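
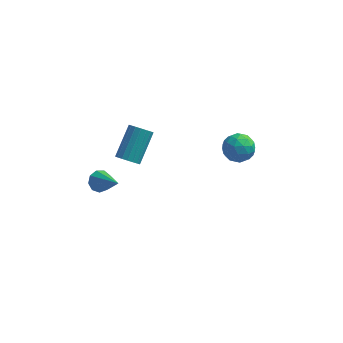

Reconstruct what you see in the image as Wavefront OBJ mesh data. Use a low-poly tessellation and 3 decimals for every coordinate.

v 3.152 3.196 -0.82
v 3.93 3.482 -0.962
v 3.61 2.478 0.242
v 4.388 2.764 0.1
v 3.791 3.288 0.378
v 3.508 3.731 -0.278
v 4.032 2.229 -0.442
v 3.749 2.672 -1.098
v 4.474 2.885 -0.728
v 4.325 3.539 -0.221
v 3.215 2.421 -0.499
v 3.066 3.075 0.008
v 3.501 3.402 -0.984
v 4.039 2.558 0.264
v 3.688 2.865 0.428
v 4.145 3.034 0.344
v 3.253 3.549 -0.582
v 3.71 3.717 -0.665
v 3.628 3.602 0.122
v 3.83 2.243 -0.055
v 4.287 2.411 -0.138
v 3.395 2.926 -1.064
v 3.852 3.095 -1.148
v 3.912 2.358 -0.842
v 4.278 3.219 -0.93
v 4.547 2.797 -0.306
v 4.338 2.482 -0.624
v 4.171 2.743 -1.01
v 4.19 3.604 -0.632
v 4.459 3.182 -0.008
v 4.109 3.489 0.156
v 3.942 3.75 -0.23
v 4.51 3.253 -0.495
v 3.081 2.778 -0.712
v 3.35 2.356 -0.088
v 3.598 2.21 -0.49
v 3.431 2.471 -0.876
v 2.993 3.163 -0.414
v 3.262 2.741 0.21
v 3.369 3.217 0.29
v 3.202 3.478 -0.096
v 3.03 2.707 -0.225
v -1.844 -1.847 1.338
v -1.37 -1.655 1.065
v -0.816 -2.813 2.442
v -1.462 -1.412 1.364
v -1.733 -1.372 1.651
v -2.056 -1.555 1.792
v -2.279 -1.874 1.721
v -2.299 -2.182 1.47
v -2.106 -2.332 1.158
v -1.79 -2.256 0.931
v -1.499 -1.989 0.894
v -1.534 3.078 -2.401
v -0.914 2.924 -2.445
v -0.487 4.308 -1.262
v -1.106 4.462 -1.219
v -0.947 3.114 -2.655
v -0.52 4.497 -1.472
v -1.096 3.296 -2.815
v -0.669 4.68 -1.632
v -1.332 3.436 -2.893
v -0.905 4.819 -1.71
v -1.608 3.504 -2.873
v -1.18 4.888 -1.69
v -1.869 3.489 -2.76
v -1.441 4.872 -1.577
v -2.064 3.391 -2.577
v -1.636 4.775 -1.394
v -2.153 3.232 -2.358
v -1.726 4.616 -1.175
v -2.12 3.043 -2.148
v -1.693 4.426 -0.965
v -1.971 2.86 -1.988
v -1.544 4.244 -0.805
v -1.735 2.721 -1.91
v -1.308 4.104 -0.727
v -1.46 2.652 -1.93
v -1.032 4.036 -0.747
v -1.199 2.668 -2.043
v -0.771 4.051 -0.86
v -1.004 2.765 -2.226
v -0.576 4.149 -1.043
f 1 38 17
f 38 12 41
f 17 41 6
f 38 41 17
f 1 17 13
f 17 6 18
f 13 18 2
f 17 18 13
f 1 13 22
f 13 2 23
f 22 23 8
f 13 23 22
f 1 22 34
f 22 8 37
f 34 37 11
f 22 37 34
f 1 34 38
f 34 11 42
f 38 42 12
f 34 42 38
f 2 18 29
f 18 6 32
f 29 32 10
f 18 32 29
f 6 41 19
f 41 12 40
f 19 40 5
f 41 40 19
f 12 42 39
f 42 11 35
f 39 35 3
f 42 35 39
f 11 37 36
f 37 8 24
f 36 24 7
f 37 24 36
f 8 23 28
f 23 2 25
f 28 25 9
f 23 25 28
f 4 30 16
f 30 10 31
f 16 31 5
f 30 31 16
f 4 16 14
f 16 5 15
f 14 15 3
f 16 15 14
f 4 14 21
f 14 3 20
f 21 20 7
f 14 20 21
f 4 21 26
f 21 7 27
f 26 27 9
f 21 27 26
f 4 26 30
f 26 9 33
f 30 33 10
f 26 33 30
f 5 31 19
f 31 10 32
f 19 32 6
f 31 32 19
f 3 15 39
f 15 5 40
f 39 40 12
f 15 40 39
f 7 20 36
f 20 3 35
f 36 35 11
f 20 35 36
f 9 27 28
f 27 7 24
f 28 24 8
f 27 24 28
f 10 33 29
f 33 9 25
f 29 25 2
f 33 25 29
f 44 43 46
f 44 46 45
f 46 43 47
f 46 47 45
f 47 43 48
f 47 48 45
f 48 43 49
f 48 49 45
f 49 43 50
f 49 50 45
f 50 43 51
f 50 51 45
f 51 43 52
f 51 52 45
f 52 43 53
f 52 53 45
f 53 43 44
f 53 44 45
f 55 54 58
f 55 58 56
f 56 58 59
f 56 59 57
f 58 54 60
f 58 60 59
f 59 60 61
f 59 61 57
f 60 54 62
f 60 62 61
f 61 62 63
f 61 63 57
f 62 54 64
f 62 64 63
f 63 64 65
f 63 65 57
f 64 54 66
f 64 66 65
f 65 66 67
f 65 67 57
f 66 54 68
f 66 68 67
f 67 68 69
f 67 69 57
f 68 54 70
f 68 70 69
f 69 70 71
f 69 71 57
f 70 54 72
f 70 72 71
f 71 72 73
f 71 73 57
f 72 54 74
f 72 74 73
f 73 74 75
f 73 75 57
f 74 54 76
f 74 76 75
f 75 76 77
f 75 77 57
f 76 54 78
f 76 78 77
f 77 78 79
f 77 79 57
f 78 54 80
f 78 80 79
f 79 80 81
f 79 81 57
f 80 54 82
f 80 82 81
f 81 82 83
f 81 83 57
f 82 54 55
f 82 55 83
f 83 55 56
f 83 56 57



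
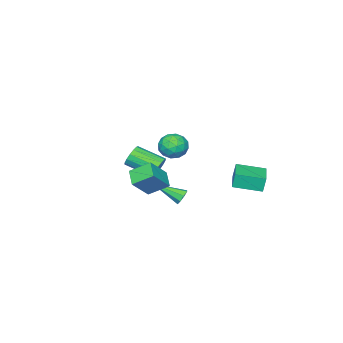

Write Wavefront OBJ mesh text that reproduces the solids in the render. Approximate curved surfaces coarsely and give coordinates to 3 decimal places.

v -4.404 -1.874 1.705
v -3.978 -1.146 1.113
v -3.322 -2.994 1.107
v -2.896 -2.266 0.515
v -2.783 -2.229 1.539
v -3.452 -1.537 1.908
v -3.848 -2.603 0.312
v -4.517 -1.911 0.681
v -3.634 -1.597 0.252
v -2.976 -1.366 1.01
v -4.324 -2.774 1.21
v -3.666 -2.543 1.968
v -4.286 -1.412 1.461
v -3.014 -2.728 0.759
v -2.948 -2.706 1.361
v -2.697 -2.278 1.013
v -3.977 -1.642 1.929
v -3.726 -1.214 1.581
v -3.024 -1.85 1.831
v -3.574 -2.926 0.639
v -3.323 -2.498 0.291
v -4.603 -1.862 1.207
v -4.352 -1.434 0.859
v -4.276 -2.29 0.389
v -3.833 -1.249 0.607
v -3.198 -1.907 0.256
v -3.757 -2.105 0.137
v -4.15 -1.699 0.353
v -3.447 -1.113 1.053
v -2.811 -1.771 0.702
v -2.744 -1.749 1.303
v -3.137 -1.343 1.52
v -3.245 -1.378 0.547
v -4.489 -2.369 1.518
v -3.853 -3.027 1.167
v -4.163 -2.797 0.7
v -4.556 -2.391 0.917
v -4.102 -2.233 1.964
v -3.467 -2.891 1.613
v -3.15 -2.441 1.867
v -3.543 -2.035 2.083
v -4.055 -2.762 1.673
v 1.146 0.885 2.053
v 1.364 1.253 2.705
v 1.953 -0.397 3.439
v 1.734 -0.765 2.787
v 0.981 1.145 2.769
v 1.569 -0.505 3.504
v 0.641 0.968 2.642
v 1.229 -0.683 3.376
v 0.437 0.768 2.356
v 1.025 -0.883 3.091
v 0.423 0.6 1.99
v 1.011 -1.051 2.724
v 0.602 0.508 1.64
v 1.19 -1.143 2.374
v 0.927 0.517 1.401
v 1.516 -1.133 2.135
v 1.311 0.625 1.336
v 1.899 -1.025 2.071
v 1.651 0.803 1.464
v 2.239 -0.848 2.198
v 1.855 1.003 1.749
v 2.443 -0.648 2.484
v 1.869 1.171 2.116
v 2.457 -0.48 2.85
v 1.69 1.263 2.466
v 2.278 -0.388 3.2
v 3.623 2.176 1.282
v 2.937 1.357 1.828
v 2.974 3.239 2.062
v 2.288 2.42 2.608
v 4.812 2 2.512
v 4.126 1.181 3.058
v 4.163 3.063 3.292
v 3.477 2.244 3.838
v -3.831 2.453 -0.123
v -3.997 2.563 0.908
v -4.918 3.925 -0.455
v -5.085 4.035 0.576
v -2.255 3.645 0.004
v -2.422 3.755 1.035
v -3.343 5.117 -0.328
v -3.509 5.227 0.703
v 1.152 2.66 0.189
v 1.604 2.679 -0.191
v 2.028 1.14 1.151
v 1.669 2.944 0.169
v 1.431 3.043 0.54
v 1.031 2.917 0.706
v 0.701 2.64 0.568
v 0.636 2.375 0.209
v 0.873 2.276 -0.162
v 1.274 2.402 -0.328
f 1 38 17
f 38 12 41
f 17 41 6
f 38 41 17
f 1 17 13
f 17 6 18
f 13 18 2
f 17 18 13
f 1 13 22
f 13 2 23
f 22 23 8
f 13 23 22
f 1 22 34
f 22 8 37
f 34 37 11
f 22 37 34
f 1 34 38
f 34 11 42
f 38 42 12
f 34 42 38
f 2 18 29
f 18 6 32
f 29 32 10
f 18 32 29
f 6 41 19
f 41 12 40
f 19 40 5
f 41 40 19
f 12 42 39
f 42 11 35
f 39 35 3
f 42 35 39
f 11 37 36
f 37 8 24
f 36 24 7
f 37 24 36
f 8 23 28
f 23 2 25
f 28 25 9
f 23 25 28
f 4 30 16
f 30 10 31
f 16 31 5
f 30 31 16
f 4 16 14
f 16 5 15
f 14 15 3
f 16 15 14
f 4 14 21
f 14 3 20
f 21 20 7
f 14 20 21
f 4 21 26
f 21 7 27
f 26 27 9
f 21 27 26
f 4 26 30
f 26 9 33
f 30 33 10
f 26 33 30
f 5 31 19
f 31 10 32
f 19 32 6
f 31 32 19
f 3 15 39
f 15 5 40
f 39 40 12
f 15 40 39
f 7 20 36
f 20 3 35
f 36 35 11
f 20 35 36
f 9 27 28
f 27 7 24
f 28 24 8
f 27 24 28
f 10 33 29
f 33 9 25
f 29 25 2
f 33 25 29
f 44 43 47
f 44 47 45
f 45 47 48
f 45 48 46
f 47 43 49
f 47 49 48
f 48 49 50
f 48 50 46
f 49 43 51
f 49 51 50
f 50 51 52
f 50 52 46
f 51 43 53
f 51 53 52
f 52 53 54
f 52 54 46
f 53 43 55
f 53 55 54
f 54 55 56
f 54 56 46
f 55 43 57
f 55 57 56
f 56 57 58
f 56 58 46
f 57 43 59
f 57 59 58
f 58 59 60
f 58 60 46
f 59 43 61
f 59 61 60
f 60 61 62
f 60 62 46
f 61 43 63
f 61 63 62
f 62 63 64
f 62 64 46
f 63 43 65
f 63 65 64
f 64 65 66
f 64 66 46
f 65 43 67
f 65 67 66
f 66 67 68
f 66 68 46
f 67 43 44
f 67 44 68
f 68 44 45
f 68 45 46
f 70 72 69
f 73 70 69
f 69 72 71
f 71 73 69
f 70 76 72
f 74 70 73
f 74 76 70
f 72 76 71
f 75 73 71
f 71 76 75
f 75 74 73
f 76 74 75
f 78 80 77
f 81 78 77
f 77 80 79
f 79 81 77
f 78 84 80
f 82 78 81
f 82 84 78
f 80 84 79
f 83 81 79
f 79 84 83
f 83 82 81
f 84 82 83
f 86 85 88
f 86 88 87
f 88 85 89
f 88 89 87
f 89 85 90
f 89 90 87
f 90 85 91
f 90 91 87
f 91 85 92
f 91 92 87
f 92 85 93
f 92 93 87
f 93 85 94
f 93 94 87
f 94 85 86
f 94 86 87



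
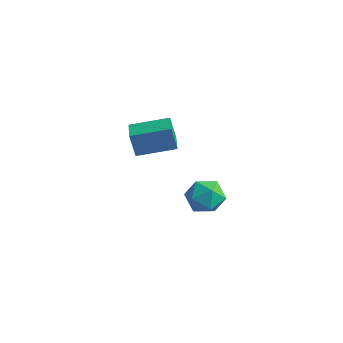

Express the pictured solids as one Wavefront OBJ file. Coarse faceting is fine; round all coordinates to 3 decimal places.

v -2.278 -3.726 1.959
v -2.573 -3.81 3.263
v -0.883 -2.423 2.357
v -1.178 -2.507 3.662
v -1.502 -4.593 2.078
v -1.797 -4.677 3.383
v -0.107 -3.29 2.477
v -0.402 -3.374 3.781
v -0.603 0.376 -2.558
v 0.234 0.036 -3.174
v -1.634 -0.876 -3.266
v -0.797 -1.216 -3.882
v -0.776 -1.368 -2.8
v -0.139 -0.595 -2.362
v -1.261 -0.245 -4.078
v -0.624 0.528 -3.64
v -0.173 -0.348 -4.114
v 0.127 -1.042 -3.324
v -1.527 0.202 -3.116
v -1.227 -0.492 -2.326
f 2 4 1
f 5 2 1
f 1 4 3
f 3 5 1
f 2 8 4
f 6 2 5
f 6 8 2
f 4 8 3
f 7 5 3
f 3 8 7
f 7 6 5
f 8 6 7
f 9 20 14
f 9 14 10
f 9 10 16
f 9 16 19
f 9 19 20
f 10 14 18
f 14 20 13
f 20 19 11
f 19 16 15
f 16 10 17
f 12 18 13
f 12 13 11
f 12 11 15
f 12 15 17
f 12 17 18
f 13 18 14
f 11 13 20
f 15 11 19
f 17 15 16
f 18 17 10



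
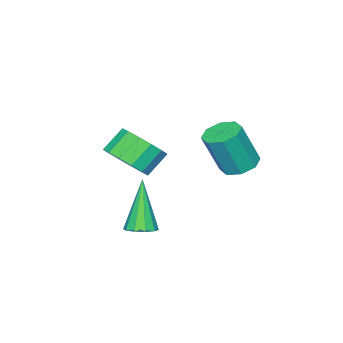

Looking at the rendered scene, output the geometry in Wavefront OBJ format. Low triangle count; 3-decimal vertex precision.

v 0.146 0.647 -4.588
v 0.643 0.791 -4.375
v -0.506 0.193 -2.752
v 0.442 1.073 -4.377
v 0.128 1.192 -4.459
v -0.18 1.103 -4.59
v -0.363 0.84 -4.721
v -0.352 0.503 -4.8
v -0.151 0.221 -4.798
v 0.164 0.103 -4.716
v 0.471 0.192 -4.585
v 0.655 0.455 -4.455
v -4.07 1.411 -3.272
v -3.663 0.892 -3.533
v -3.162 0.489 -1.948
v -3.57 1.009 -1.688
v -3.398 1.365 -3.496
v -2.898 0.962 -1.912
v -3.527 1.865 -3.328
v -3.027 1.462 -1.744
v -3.974 2.1 -3.128
v -3.474 1.697 -1.543
v -4.478 1.931 -3.012
v -3.977 1.528 -1.427
v -4.742 1.458 -3.048
v -4.242 1.055 -1.464
v -4.613 0.958 -3.216
v -4.113 0.555 -1.632
v -4.166 0.723 -3.417
v -3.666 0.32 -1.832
v -0.572 -0.548 -2.285
v 0.023 -0.723 -1.619
v -0.712 -0.528 -0.91
v -1.308 -0.352 -1.575
v 0.066 -0.262 -1.702
v -0.669 -0.066 -0.993
v -0.063 0.123 -1.941
v -0.798 0.319 -1.232
v -0.328 0.329 -2.272
v -1.063 0.524 -1.563
v -0.658 0.299 -2.607
v -1.393 0.494 -1.897
v -0.966 0.043 -2.855
v -1.701 0.238 -2.145
v -1.168 -0.372 -2.95
v -1.903 -0.177 -2.241
v -1.211 -0.834 -2.867
v -1.946 -0.638 -2.158
v -1.082 -1.219 -2.628
v -1.817 -1.023 -1.919
v -0.817 -1.424 -2.297
v -1.552 -1.229 -1.588
v -0.487 -1.394 -1.963
v -1.222 -1.199 -1.253
v -0.179 -1.138 -1.715
v -0.914 -0.943 -1.005
f 2 1 4
f 2 4 3
f 4 1 5
f 4 5 3
f 5 1 6
f 5 6 3
f 6 1 7
f 6 7 3
f 7 1 8
f 7 8 3
f 8 1 9
f 8 9 3
f 9 1 10
f 9 10 3
f 10 1 11
f 10 11 3
f 11 1 12
f 11 12 3
f 12 1 2
f 12 2 3
f 14 13 17
f 14 17 15
f 15 17 18
f 15 18 16
f 17 13 19
f 17 19 18
f 18 19 20
f 18 20 16
f 19 13 21
f 19 21 20
f 20 21 22
f 20 22 16
f 21 13 23
f 21 23 22
f 22 23 24
f 22 24 16
f 23 13 25
f 23 25 24
f 24 25 26
f 24 26 16
f 25 13 27
f 25 27 26
f 26 27 28
f 26 28 16
f 27 13 29
f 27 29 28
f 28 29 30
f 28 30 16
f 29 13 14
f 29 14 30
f 30 14 15
f 30 15 16
f 32 31 35
f 32 35 33
f 33 35 36
f 33 36 34
f 35 31 37
f 35 37 36
f 36 37 38
f 36 38 34
f 37 31 39
f 37 39 38
f 38 39 40
f 38 40 34
f 39 31 41
f 39 41 40
f 40 41 42
f 40 42 34
f 41 31 43
f 41 43 42
f 42 43 44
f 42 44 34
f 43 31 45
f 43 45 44
f 44 45 46
f 44 46 34
f 45 31 47
f 45 47 46
f 46 47 48
f 46 48 34
f 47 31 49
f 47 49 48
f 48 49 50
f 48 50 34
f 49 31 51
f 49 51 50
f 50 51 52
f 50 52 34
f 51 31 53
f 51 53 52
f 52 53 54
f 52 54 34
f 53 31 55
f 53 55 54
f 54 55 56
f 54 56 34
f 55 31 32
f 55 32 56
f 56 32 33
f 56 33 34



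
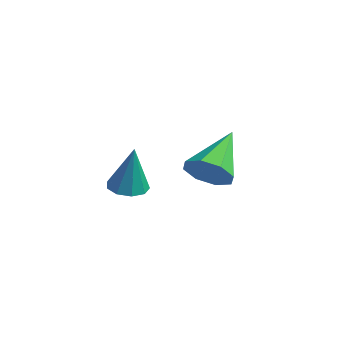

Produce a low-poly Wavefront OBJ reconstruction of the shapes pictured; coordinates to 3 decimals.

v 1.192 -2.581 0.66
v 1.494 -3.036 1.425
v 0.188 -1.099 1.94
v 1.957 -2.532 1.204
v 1.972 -2.056 0.665
v 1.53 -1.887 0.123
v 0.89 -2.125 -0.104
v 0.427 -2.63 0.116
v 0.412 -3.105 0.656
v 0.854 -3.274 1.198
v -3.013 -3.479 -1.363
v -2.589 -4.128 -1.45
v -2.547 -3.441 0.623
v -2.284 -3.698 -1.53
v -2.319 -3.166 -1.532
v -2.68 -2.78 -1.455
v -3.196 -2.721 -1.334
v -3.627 -3.017 -1.227
v -3.771 -3.529 -1.184
v -3.56 -4.018 -1.224
v -3.093 -4.254 -1.329
f 2 1 4
f 2 4 3
f 4 1 5
f 4 5 3
f 5 1 6
f 5 6 3
f 6 1 7
f 6 7 3
f 7 1 8
f 7 8 3
f 8 1 9
f 8 9 3
f 9 1 10
f 9 10 3
f 10 1 2
f 10 2 3
f 12 11 14
f 12 14 13
f 14 11 15
f 14 15 13
f 15 11 16
f 15 16 13
f 16 11 17
f 16 17 13
f 17 11 18
f 17 18 13
f 18 11 19
f 18 19 13
f 19 11 20
f 19 20 13
f 20 11 21
f 20 21 13
f 21 11 12
f 21 12 13



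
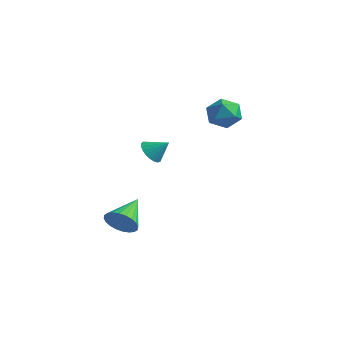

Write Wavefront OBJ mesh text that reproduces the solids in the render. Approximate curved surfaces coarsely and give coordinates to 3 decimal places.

v -1.335 -0.028 1.866
v -0.713 0.63 1.997
v -0.267 -1.05 1.923
v 0.355 -0.392 2.054
v -0.253 -0.583 2.71
v -0.914 0.049 2.674
v -0.066 -0.469 1.246
v -0.727 0.163 1.21
v 0.071 0.357 1.613
v -0.044 0.287 2.518
v -0.936 -0.707 1.402
v -1.051 -0.777 2.307
v -1.63 -3.689 0.305
v -1.229 -3.527 -0.22
v -0.95 -3.271 0.955
v -1.392 -3.297 -0.197
v -1.596 -3.135 -0.088
v -1.806 -3.069 0.09
v -1.986 -3.11 0.304
v -2.104 -3.251 0.519
v -2.14 -3.468 0.696
v -2.088 -3.723 0.806
v -1.957 -3.973 0.83
v -1.769 -4.173 0.762
v -1.557 -4.29 0.616
v -1.358 -4.303 0.416
v -1.206 -4.21 0.196
v -1.127 -4.027 -0.004
v -1.135 -3.785 -0.151
v -2.471 -4.772 -4.015
v -2.069 -4.341 -4.628
v -2.949 -3.228 -3.245
v -2.373 -4.371 -4.758
v -2.691 -4.462 -4.775
v -2.976 -4.599 -4.676
v -3.184 -4.763 -4.476
v -3.284 -4.929 -4.206
v -3.259 -5.07 -3.907
v -3.115 -5.166 -3.625
v -2.872 -5.202 -3.401
v -2.568 -5.173 -3.272
v -2.25 -5.082 -3.255
v -1.965 -4.944 -3.354
v -1.757 -4.78 -3.553
v -1.657 -4.615 -3.823
v -1.682 -4.474 -4.122
v -1.826 -4.377 -4.405
f 1 12 6
f 1 6 2
f 1 2 8
f 1 8 11
f 1 11 12
f 2 6 10
f 6 12 5
f 12 11 3
f 11 8 7
f 8 2 9
f 4 10 5
f 4 5 3
f 4 3 7
f 4 7 9
f 4 9 10
f 5 10 6
f 3 5 12
f 7 3 11
f 9 7 8
f 10 9 2
f 14 13 16
f 14 16 15
f 16 13 17
f 16 17 15
f 17 13 18
f 17 18 15
f 18 13 19
f 18 19 15
f 19 13 20
f 19 20 15
f 20 13 21
f 20 21 15
f 21 13 22
f 21 22 15
f 22 13 23
f 22 23 15
f 23 13 24
f 23 24 15
f 24 13 25
f 24 25 15
f 25 13 26
f 25 26 15
f 26 13 27
f 26 27 15
f 27 13 28
f 27 28 15
f 28 13 29
f 28 29 15
f 29 13 14
f 29 14 15
f 31 30 33
f 31 33 32
f 33 30 34
f 33 34 32
f 34 30 35
f 34 35 32
f 35 30 36
f 35 36 32
f 36 30 37
f 36 37 32
f 37 30 38
f 37 38 32
f 38 30 39
f 38 39 32
f 39 30 40
f 39 40 32
f 40 30 41
f 40 41 32
f 41 30 42
f 41 42 32
f 42 30 43
f 42 43 32
f 43 30 44
f 43 44 32
f 44 30 45
f 44 45 32
f 45 30 46
f 45 46 32
f 46 30 47
f 46 47 32
f 47 30 31
f 47 31 32



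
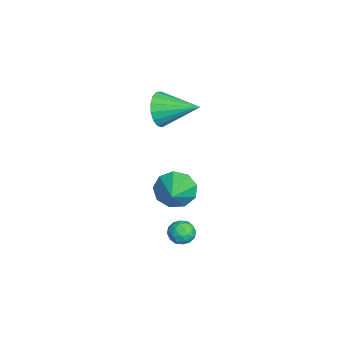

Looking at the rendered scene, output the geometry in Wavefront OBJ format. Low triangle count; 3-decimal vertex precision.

v 0.435 -0.428 -2.339
v 0.884 -0.034 -3.115
v 2.025 -0.632 -1.521
v 0.721 0.446 -2.677
v 0.424 0.518 -2.081
v 0.132 0.147 -1.605
v -0.019 -0.493 -1.472
v 0.043 -1.102 -1.745
v 0.288 -1.396 -2.296
v 0.602 -1.236 -2.866
v 0.837 -0.699 -3.19
v -0.97 -1.021 1.946
v -0.419 -0.967 1.174
v -0.31 0.661 2.534
v -0.808 -0.77 1.044
v -1.233 -0.629 1.122
v -1.599 -0.579 1.388
v -1.82 -0.63 1.782
v -1.847 -0.77 2.213
v -1.672 -0.968 2.584
v -1.337 -1.178 2.808
v -0.918 -1.352 2.835
v -0.511 -1.45 2.658
v -0.209 -1.45 2.319
v -0.081 -1.352 1.893
v -0.157 -1.177 1.48
v 1.758 0.177 -3.946
v 2.399 0.338 -3.982
v 2.021 -0.778 -3.538
v 2.662 -0.617 -3.574
v 2.267 -0.311 -3.139
v 2.105 0.28 -3.391
v 2.315 -0.72 -4.129
v 2.153 -0.129 -4.381
v 2.744 -0.216 -4.095
v 2.714 0.037 -3.483
v 1.706 -0.477 -4.037
v 1.676 -0.224 -3.425
v 2.056 0.342 -4
v 2.364 -0.782 -3.52
v 2.132 -0.602 -3.265
v 2.509 -0.507 -3.286
v 1.883 0.307 -3.653
v 2.26 0.402 -3.674
v 2.182 0.021 -3.178
v 2.16 -0.842 -3.846
v 2.537 -0.747 -3.867
v 1.911 0.067 -4.234
v 2.288 0.162 -4.255
v 2.238 -0.461 -4.342
v 2.635 0.11 -4.087
v 2.789 -0.451 -3.847
v 2.585 -0.512 -4.173
v 2.49 -0.164 -4.322
v 2.618 0.259 -3.728
v 2.772 -0.303 -3.488
v 2.54 -0.122 -3.232
v 2.445 0.225 -3.381
v 2.82 -0.067 -3.794
v 1.648 -0.137 -4.032
v 1.802 -0.699 -3.792
v 1.975 -0.665 -4.139
v 1.88 -0.318 -4.288
v 1.631 0.011 -3.673
v 1.785 -0.55 -3.433
v 1.93 -0.276 -3.198
v 1.835 0.072 -3.347
v 1.6 -0.373 -3.726
f 2 1 4
f 2 4 3
f 4 1 5
f 4 5 3
f 5 1 6
f 5 6 3
f 6 1 7
f 6 7 3
f 7 1 8
f 7 8 3
f 8 1 9
f 8 9 3
f 9 1 10
f 9 10 3
f 10 1 11
f 10 11 3
f 11 1 2
f 11 2 3
f 13 12 15
f 13 15 14
f 15 12 16
f 15 16 14
f 16 12 17
f 16 17 14
f 17 12 18
f 17 18 14
f 18 12 19
f 18 19 14
f 19 12 20
f 19 20 14
f 20 12 21
f 20 21 14
f 21 12 22
f 21 22 14
f 22 12 23
f 22 23 14
f 23 12 24
f 23 24 14
f 24 12 25
f 24 25 14
f 25 12 26
f 25 26 14
f 26 12 13
f 26 13 14
f 27 64 43
f 64 38 67
f 43 67 32
f 64 67 43
f 27 43 39
f 43 32 44
f 39 44 28
f 43 44 39
f 27 39 48
f 39 28 49
f 48 49 34
f 39 49 48
f 27 48 60
f 48 34 63
f 60 63 37
f 48 63 60
f 27 60 64
f 60 37 68
f 64 68 38
f 60 68 64
f 28 44 55
f 44 32 58
f 55 58 36
f 44 58 55
f 32 67 45
f 67 38 66
f 45 66 31
f 67 66 45
f 38 68 65
f 68 37 61
f 65 61 29
f 68 61 65
f 37 63 62
f 63 34 50
f 62 50 33
f 63 50 62
f 34 49 54
f 49 28 51
f 54 51 35
f 49 51 54
f 30 56 42
f 56 36 57
f 42 57 31
f 56 57 42
f 30 42 40
f 42 31 41
f 40 41 29
f 42 41 40
f 30 40 47
f 40 29 46
f 47 46 33
f 40 46 47
f 30 47 52
f 47 33 53
f 52 53 35
f 47 53 52
f 30 52 56
f 52 35 59
f 56 59 36
f 52 59 56
f 31 57 45
f 57 36 58
f 45 58 32
f 57 58 45
f 29 41 65
f 41 31 66
f 65 66 38
f 41 66 65
f 33 46 62
f 46 29 61
f 62 61 37
f 46 61 62
f 35 53 54
f 53 33 50
f 54 50 34
f 53 50 54
f 36 59 55
f 59 35 51
f 55 51 28
f 59 51 55



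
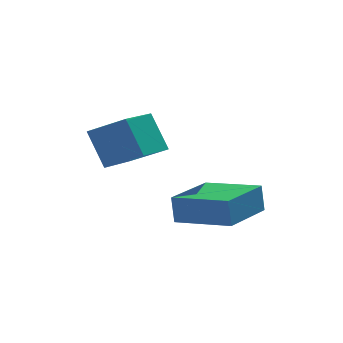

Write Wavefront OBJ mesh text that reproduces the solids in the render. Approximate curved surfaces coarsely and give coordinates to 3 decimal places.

v -0.521 -2.394 -3.252
v -0.595 -2.253 -2.244
v 0.871 -0.799 -3.371
v 0.796 -0.658 -2.364
v 1.004 -3.702 -2.956
v 0.929 -3.561 -1.949
v 2.395 -2.107 -3.076
v 2.321 -1.966 -2.068
v -2.42 -0.408 -1.573
v -2.879 0.259 -0.204
v -1.42 0.814 -1.833
v -1.878 1.48 -0.464
v -1.282 -1.18 -0.816
v -1.74 -0.514 0.553
v -0.281 0.041 -1.076
v -0.74 0.708 0.293
f 2 4 1
f 5 2 1
f 1 4 3
f 3 5 1
f 2 8 4
f 6 2 5
f 6 8 2
f 4 8 3
f 7 5 3
f 3 8 7
f 7 6 5
f 8 6 7
f 10 12 9
f 13 10 9
f 9 12 11
f 11 13 9
f 10 16 12
f 14 10 13
f 14 16 10
f 12 16 11
f 15 13 11
f 11 16 15
f 15 14 13
f 16 14 15



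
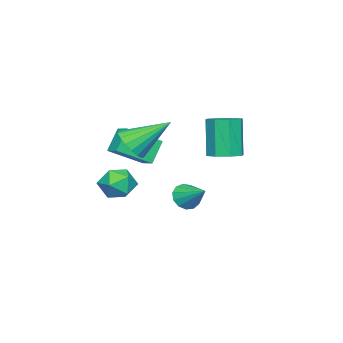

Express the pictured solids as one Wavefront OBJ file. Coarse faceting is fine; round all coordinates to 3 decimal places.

v 1.144 -3.344 1.476
v 1.58 -2.605 1.748
v -0.106 -2.247 0.497
v 0.33 -1.508 0.769
v 1.95 -3.412 0.371
v 2.386 -2.673 0.643
v 0.7 -2.315 -0.608
v 1.136 -1.576 -0.336
v -1.741 -1.422 -3.396
v -1.315 -1.21 -4.014
v -1.219 -0.158 -2.604
v -1.707 -1.018 -4.063
v -2.11 -0.954 -3.899
v -2.396 -1.039 -3.576
v -2.474 -1.245 -3.196
v -2.318 -1.508 -2.879
v -1.98 -1.743 -2.727
v -1.566 -1.876 -2.787
v -1.207 -1.865 -3.04
v -1.017 -1.714 -3.407
v -1.058 -1.469 -3.77
v 1.979 2.48 1.155
v 2.548 3.027 1.378
v 2.071 2.726 3.329
v 1.501 2.18 3.105
v 1.986 3.29 1.282
v 1.509 2.99 3.232
v 1.421 3.08 1.111
v 0.943 2.779 3.061
v 1.182 2.518 0.966
v 0.704 2.217 2.916
v 1.409 1.934 0.931
v 0.932 1.633 2.882
v 1.971 1.67 1.028
v 1.494 1.37 2.978
v 2.537 1.881 1.199
v 2.059 1.58 3.149
v 2.776 2.443 1.344
v 2.298 2.142 3.294
v 1.412 -2.648 -1.281
v 2.132 -3.207 -1.663
v 0.328 -3.473 -2.117
v 1.048 -4.032 -2.499
v 0.818 -4.109 -1.541
v 1.488 -3.599 -1.024
v 0.972 -3.081 -2.756
v 1.642 -2.571 -2.239
v 1.86 -3.474 -2.575
v 1.765 -4.11 -1.824
v 0.695 -2.57 -1.956
v 0.6 -3.206 -1.205
v 3.774 -1.119 1.741
v 4.472 -1.227 2.33
v 2.906 0.359 3.039
v 4.611 -0.908 2.06
v 4.557 -0.637 1.716
v 4.325 -0.477 1.378
v 3.966 -0.464 1.124
v 3.563 -0.601 1.01
v 3.208 -0.857 1.064
v 2.983 -1.172 1.273
v 2.939 -1.476 1.589
v 3.087 -1.697 1.94
v 3.391 -1.787 2.245
v 3.784 -1.723 2.435
v 4.174 -1.521 2.465
f 2 4 1
f 5 2 1
f 1 4 3
f 3 5 1
f 2 8 4
f 6 2 5
f 6 8 2
f 4 8 3
f 7 5 3
f 3 8 7
f 7 6 5
f 8 6 7
f 10 9 12
f 10 12 11
f 12 9 13
f 12 13 11
f 13 9 14
f 13 14 11
f 14 9 15
f 14 15 11
f 15 9 16
f 15 16 11
f 16 9 17
f 16 17 11
f 17 9 18
f 17 18 11
f 18 9 19
f 18 19 11
f 19 9 20
f 19 20 11
f 20 9 21
f 20 21 11
f 21 9 10
f 21 10 11
f 23 22 26
f 23 26 24
f 24 26 27
f 24 27 25
f 26 22 28
f 26 28 27
f 27 28 29
f 27 29 25
f 28 22 30
f 28 30 29
f 29 30 31
f 29 31 25
f 30 22 32
f 30 32 31
f 31 32 33
f 31 33 25
f 32 22 34
f 32 34 33
f 33 34 35
f 33 35 25
f 34 22 36
f 34 36 35
f 35 36 37
f 35 37 25
f 36 22 38
f 36 38 37
f 37 38 39
f 37 39 25
f 38 22 23
f 38 23 39
f 39 23 24
f 39 24 25
f 40 51 45
f 40 45 41
f 40 41 47
f 40 47 50
f 40 50 51
f 41 45 49
f 45 51 44
f 51 50 42
f 50 47 46
f 47 41 48
f 43 49 44
f 43 44 42
f 43 42 46
f 43 46 48
f 43 48 49
f 44 49 45
f 42 44 51
f 46 42 50
f 48 46 47
f 49 48 41
f 53 52 55
f 53 55 54
f 55 52 56
f 55 56 54
f 56 52 57
f 56 57 54
f 57 52 58
f 57 58 54
f 58 52 59
f 58 59 54
f 59 52 60
f 59 60 54
f 60 52 61
f 60 61 54
f 61 52 62
f 61 62 54
f 62 52 63
f 62 63 54
f 63 52 64
f 63 64 54
f 64 52 65
f 64 65 54
f 65 52 66
f 65 66 54
f 66 52 53
f 66 53 54



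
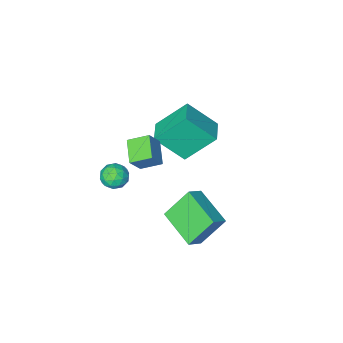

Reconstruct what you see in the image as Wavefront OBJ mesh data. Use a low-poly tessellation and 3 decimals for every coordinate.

v 1.267 0.49 1.689
v 0.417 1.068 2.159
v 1.747 1.587 1.21
v 0.897 2.165 1.68
v 1.903 0.635 2.66
v 1.053 1.213 3.13
v 2.383 1.732 2.181
v 1.533 2.31 2.651
v -3.488 -0.212 0.279
v -2.334 -1.136 1.685
v -2.787 0.874 0.418
v -1.633 -0.05 1.824
v -2.127 -0.89 -1.284
v -0.973 -1.814 0.122
v -1.426 0.196 -1.145
v -0.272 -0.728 0.261
v 1.115 -1.943 -3.005
v 1.561 -1.815 -3.629
v 0.539 -2.885 -3.611
v 0.985 -2.757 -4.235
v 1.299 -3.046 -3.584
v 1.656 -2.464 -3.21
v 0.444 -2.236 -4.03
v 0.801 -1.654 -3.656
v 1.147 -1.996 -4.263
v 1.675 -2.497 -3.987
v 0.425 -2.203 -3.253
v 0.953 -2.704 -2.977
v 1.389 -1.797 -3.264
v 0.711 -2.903 -3.976
v 0.896 -3.073 -3.593
v 1.159 -2.998 -3.96
v 1.444 -2.178 -3.018
v 1.706 -2.103 -3.385
v 1.553 -2.826 -3.358
v 0.394 -2.597 -3.855
v 0.656 -2.522 -4.222
v 0.941 -1.702 -3.28
v 1.204 -1.627 -3.647
v 0.547 -1.874 -3.882
v 1.408 -1.828 -4.003
v 1.069 -2.381 -4.359
v 0.751 -2.075 -4.239
v 0.96 -1.733 -4.019
v 1.718 -2.122 -3.841
v 1.38 -2.675 -4.197
v 1.564 -2.845 -3.815
v 1.774 -2.503 -3.595
v 1.475 -2.228 -4.214
v 0.72 -2.025 -3.043
v 0.382 -2.578 -3.399
v 0.326 -2.197 -3.645
v 0.536 -1.855 -3.425
v 1.031 -2.319 -2.881
v 0.692 -2.872 -3.237
v 1.14 -2.967 -3.221
v 1.349 -2.625 -3.001
v 0.625 -2.472 -3.026
v -0.896 2.608 -1.069
v -0.114 2.806 -0.495
v -1.032 4.629 -1.584
v -0.25 4.827 -1.01
v 0.25 2.313 -2.53
v 1.032 2.511 -1.956
v 0.114 4.334 -3.045
v 0.896 4.532 -2.471
f 2 4 1
f 5 2 1
f 1 4 3
f 3 5 1
f 2 8 4
f 6 2 5
f 6 8 2
f 4 8 3
f 7 5 3
f 3 8 7
f 7 6 5
f 8 6 7
f 10 12 9
f 13 10 9
f 9 12 11
f 11 13 9
f 10 16 12
f 14 10 13
f 14 16 10
f 12 16 11
f 15 13 11
f 11 16 15
f 15 14 13
f 16 14 15
f 17 54 33
f 54 28 57
f 33 57 22
f 54 57 33
f 17 33 29
f 33 22 34
f 29 34 18
f 33 34 29
f 17 29 38
f 29 18 39
f 38 39 24
f 29 39 38
f 17 38 50
f 38 24 53
f 50 53 27
f 38 53 50
f 17 50 54
f 50 27 58
f 54 58 28
f 50 58 54
f 18 34 45
f 34 22 48
f 45 48 26
f 34 48 45
f 22 57 35
f 57 28 56
f 35 56 21
f 57 56 35
f 28 58 55
f 58 27 51
f 55 51 19
f 58 51 55
f 27 53 52
f 53 24 40
f 52 40 23
f 53 40 52
f 24 39 44
f 39 18 41
f 44 41 25
f 39 41 44
f 20 46 32
f 46 26 47
f 32 47 21
f 46 47 32
f 20 32 30
f 32 21 31
f 30 31 19
f 32 31 30
f 20 30 37
f 30 19 36
f 37 36 23
f 30 36 37
f 20 37 42
f 37 23 43
f 42 43 25
f 37 43 42
f 20 42 46
f 42 25 49
f 46 49 26
f 42 49 46
f 21 47 35
f 47 26 48
f 35 48 22
f 47 48 35
f 19 31 55
f 31 21 56
f 55 56 28
f 31 56 55
f 23 36 52
f 36 19 51
f 52 51 27
f 36 51 52
f 25 43 44
f 43 23 40
f 44 40 24
f 43 40 44
f 26 49 45
f 49 25 41
f 45 41 18
f 49 41 45
f 60 62 59
f 63 60 59
f 59 62 61
f 61 63 59
f 60 66 62
f 64 60 63
f 64 66 60
f 62 66 61
f 65 63 61
f 61 66 65
f 65 64 63
f 66 64 65



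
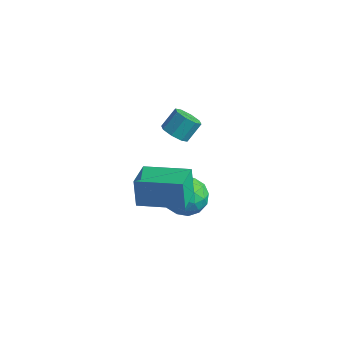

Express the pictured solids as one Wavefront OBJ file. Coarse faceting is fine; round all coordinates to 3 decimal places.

v -2.491 3.549 -0.113
v -1.832 3.685 -0.371
v -1.671 4.468 0.456
v -2.329 4.331 0.713
v -2.219 4.005 -0.599
v -2.057 4.788 0.228
v -2.764 4.058 -0.542
v -2.602 4.841 0.284
v -3.15 3.813 -0.235
v -2.988 4.595 0.592
v -3.149 3.412 0.144
v -2.988 4.195 0.971
v -2.763 3.092 0.372
v -2.601 3.875 1.199
v -2.218 3.039 0.316
v -2.056 3.822 1.142
v -1.832 3.285 0.008
v -1.67 4.067 0.835
v -0.404 1.345 -1.102
v 0.189 1.844 -0.361
v 0.711 0.016 -1.099
v 1.304 0.515 -0.358
v 0.334 0.135 -0.102
v -0.355 0.957 -0.104
v 1.255 0.903 -1.356
v 0.566 1.725 -1.358
v 1.214 1.572 -0.518
v 0.645 1.096 0.257
v 0.255 0.764 -1.717
v -0.314 0.288 -0.942
v -0.205 1.711 -0.732
v 1.105 0.149 -0.728
v 0.535 -0.075 -0.577
v 0.884 0.219 -0.142
v -0.525 1.19 -0.581
v -0.177 1.483 -0.145
v -0.091 0.478 0.007
v 1.077 0.377 -1.315
v 1.425 0.67 -0.879
v 0.016 1.641 -1.318
v 0.365 1.935 -0.883
v 0.991 1.382 -1.467
v 0.746 1.845 -0.389
v 1.401 1.063 -0.386
v 1.372 1.291 -0.973
v 0.967 1.774 -0.975
v 0.411 1.565 0.067
v 1.067 0.784 0.069
v 0.497 0.56 0.22
v 0.092 1.043 0.218
v 1.014 1.405 -0.025
v -0.167 1.076 -1.529
v 0.489 0.295 -1.527
v 0.808 0.817 -1.678
v 0.403 1.3 -1.68
v -0.501 0.797 -1.074
v 0.154 0.015 -1.071
v -0.067 0.086 -0.485
v -0.472 0.569 -0.487
v -0.114 0.455 -1.435
v 0.63 -2.464 1.484
v 0.3 -2.235 2.784
v 0.005 -1.167 1.098
v -0.325 -0.939 2.398
v 2.485 -1.481 1.782
v 2.155 -1.253 3.082
v 1.86 -0.185 1.396
v 1.53 0.044 2.696
f 2 1 5
f 2 5 3
f 3 5 6
f 3 6 4
f 5 1 7
f 5 7 6
f 6 7 8
f 6 8 4
f 7 1 9
f 7 9 8
f 8 9 10
f 8 10 4
f 9 1 11
f 9 11 10
f 10 11 12
f 10 12 4
f 11 1 13
f 11 13 12
f 12 13 14
f 12 14 4
f 13 1 15
f 13 15 14
f 14 15 16
f 14 16 4
f 15 1 17
f 15 17 16
f 16 17 18
f 16 18 4
f 17 1 2
f 17 2 18
f 18 2 3
f 18 3 4
f 19 56 35
f 56 30 59
f 35 59 24
f 56 59 35
f 19 35 31
f 35 24 36
f 31 36 20
f 35 36 31
f 19 31 40
f 31 20 41
f 40 41 26
f 31 41 40
f 19 40 52
f 40 26 55
f 52 55 29
f 40 55 52
f 19 52 56
f 52 29 60
f 56 60 30
f 52 60 56
f 20 36 47
f 36 24 50
f 47 50 28
f 36 50 47
f 24 59 37
f 59 30 58
f 37 58 23
f 59 58 37
f 30 60 57
f 60 29 53
f 57 53 21
f 60 53 57
f 29 55 54
f 55 26 42
f 54 42 25
f 55 42 54
f 26 41 46
f 41 20 43
f 46 43 27
f 41 43 46
f 22 48 34
f 48 28 49
f 34 49 23
f 48 49 34
f 22 34 32
f 34 23 33
f 32 33 21
f 34 33 32
f 22 32 39
f 32 21 38
f 39 38 25
f 32 38 39
f 22 39 44
f 39 25 45
f 44 45 27
f 39 45 44
f 22 44 48
f 44 27 51
f 48 51 28
f 44 51 48
f 23 49 37
f 49 28 50
f 37 50 24
f 49 50 37
f 21 33 57
f 33 23 58
f 57 58 30
f 33 58 57
f 25 38 54
f 38 21 53
f 54 53 29
f 38 53 54
f 27 45 46
f 45 25 42
f 46 42 26
f 45 42 46
f 28 51 47
f 51 27 43
f 47 43 20
f 51 43 47
f 62 64 61
f 65 62 61
f 61 64 63
f 63 65 61
f 62 68 64
f 66 62 65
f 66 68 62
f 64 68 63
f 67 65 63
f 63 68 67
f 67 66 65
f 68 66 67



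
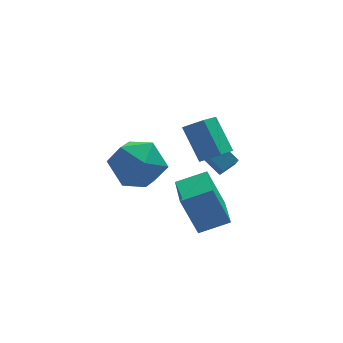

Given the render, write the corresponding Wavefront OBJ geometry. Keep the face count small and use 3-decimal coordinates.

v 1.394 -1.01 1.953
v 0.557 -2.049 2.66
v 1.067 0.095 3.188
v 0.229 -0.943 3.896
v 2.131 -1.297 2.404
v 1.293 -2.335 3.112
v 1.803 -0.191 3.64
v 0.966 -1.23 4.347
v 1.747 1.583 0.104
v 1.581 0.712 1.028
v 2.456 1.796 0.432
v 2.291 0.926 1.356
v 2.309 0.754 -0.576
v 2.144 -0.116 0.348
v 3.019 0.968 -0.248
v 2.853 0.097 0.676
v 0.636 -1.731 -1.784
v 0.024 -1.333 -0.052
v 0.986 0.042 -2.069
v 0.374 0.441 -0.336
v 1.886 -1.901 -1.304
v 1.274 -1.502 0.429
v 2.236 -0.127 -1.588
v 1.624 0.271 0.144
v -2.629 -0.659 2.38
v -1.617 -0.196 2.952
v -1.603 -2.344 1.928
v -0.591 -1.881 2.5
v -1.594 -2.208 3.172
v -2.229 -1.167 3.451
v -0.991 -1.373 1.429
v -1.626 -0.332 1.708
v -0.605 -0.637 2.364
v -0.978 -1.154 3.441
v -2.242 -1.386 1.439
v -2.615 -1.903 2.516
f 2 4 1
f 5 2 1
f 1 4 3
f 3 5 1
f 2 8 4
f 6 2 5
f 6 8 2
f 4 8 3
f 7 5 3
f 3 8 7
f 7 6 5
f 8 6 7
f 10 12 9
f 13 10 9
f 9 12 11
f 11 13 9
f 10 16 12
f 14 10 13
f 14 16 10
f 12 16 11
f 15 13 11
f 11 16 15
f 15 14 13
f 16 14 15
f 18 20 17
f 21 18 17
f 17 20 19
f 19 21 17
f 18 24 20
f 22 18 21
f 22 24 18
f 20 24 19
f 23 21 19
f 19 24 23
f 23 22 21
f 24 22 23
f 25 36 30
f 25 30 26
f 25 26 32
f 25 32 35
f 25 35 36
f 26 30 34
f 30 36 29
f 36 35 27
f 35 32 31
f 32 26 33
f 28 34 29
f 28 29 27
f 28 27 31
f 28 31 33
f 28 33 34
f 29 34 30
f 27 29 36
f 31 27 35
f 33 31 32
f 34 33 26



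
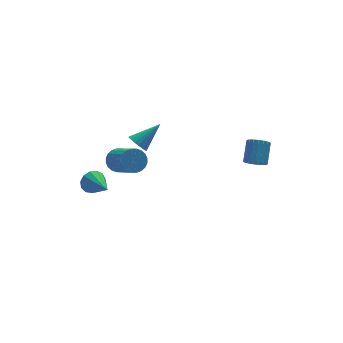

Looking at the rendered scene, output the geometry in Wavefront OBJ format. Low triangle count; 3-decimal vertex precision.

v 3.494 -3.017 -0.767
v 3.967 -3.479 -0.656
v 4.598 -2.605 0.298
v 4.126 -2.143 0.187
v 4.078 -3.332 -0.865
v 4.709 -2.457 0.089
v 4.088 -3.13 -1.057
v 4.719 -2.255 -0.102
v 3.995 -2.908 -1.198
v 4.627 -2.034 -0.244
v 3.816 -2.706 -1.265
v 4.447 -1.831 -0.311
v 3.581 -2.557 -1.246
v 4.213 -1.683 -0.292
v 3.332 -2.488 -1.144
v 3.963 -1.614 -0.19
v 3.11 -2.51 -0.977
v 3.741 -1.636 -0.023
v 2.955 -2.62 -0.774
v 3.586 -1.746 0.181
v 2.893 -2.799 -0.569
v 3.524 -1.925 0.385
v 2.935 -3.015 -0.399
v 3.566 -2.141 0.556
v 3.074 -3.232 -0.292
v 3.705 -2.358 0.662
v 3.285 -3.412 -0.267
v 3.917 -2.537 0.687
v 3.533 -3.523 -0.329
v 4.164 -2.649 0.625
v 3.774 -3.547 -0.467
v 4.405 -2.672 0.487
v -3.822 2.624 -4.123
v -3.46 2.882 -3.469
v -3.678 0.836 -3.497
v -3.896 2.879 -3.378
v -4.308 2.794 -3.524
v -4.566 2.656 -3.86
v -4.588 2.508 -4.279
v -4.366 2.397 -4.648
v -3.972 2.357 -4.851
v -3.53 2.403 -4.823
v -3.181 2.519 -4.572
v -3.035 2.668 -4.179
v -3.139 2.803 -3.768
v -1.216 2.23 -1.384
v -0.83 1.874 -1.846
v 0.256 2.39 -0.276
v -0.792 2.149 -1.935
v -0.828 2.437 -1.929
v -0.931 2.69 -1.829
v -1.084 2.864 -1.651
v -1.259 2.928 -1.428
v -1.427 2.871 -1.197
v -1.558 2.704 -0.998
v -1.63 2.455 -0.866
v -1.631 2.167 -0.824
v -1.56 1.89 -0.879
v -1.43 1.672 -1.021
v -1.262 1.55 -1.226
v -1.087 1.546 -1.458
v -0.934 1.661 -1.678
v -2.11 2.811 -2.943
v -1.842 2.382 -3.588
v -1.702 0.599 -2.342
v -1.97 1.029 -1.697
v -1.567 2.489 -3.466
v -1.426 0.706 -2.219
v -1.374 2.645 -3.264
v -1.234 0.862 -2.017
v -1.293 2.827 -3.013
v -1.153 1.044 -1.767
v -1.337 3.006 -2.752
v -1.197 1.223 -1.505
v -1.498 3.156 -2.519
v -1.358 1.373 -1.273
v -1.753 3.253 -2.352
v -1.613 1.47 -1.105
v -2.062 3.283 -2.274
v -1.922 1.5 -1.028
v -2.378 3.241 -2.298
v -2.238 1.458 -1.052
v -2.654 3.134 -2.421
v -2.513 1.351 -1.174
v -2.846 2.978 -2.623
v -2.706 1.195 -1.376
v -2.927 2.796 -2.873
v -2.787 1.013 -1.627
v -2.883 2.617 -3.135
v -2.743 0.834 -1.888
v -2.722 2.467 -3.367
v -2.582 0.684 -2.121
v -2.467 2.37 -3.535
v -2.327 0.587 -2.288
v -2.158 2.34 -3.612
v -2.018 0.557 -2.366
f 2 1 5
f 2 5 3
f 3 5 6
f 3 6 4
f 5 1 7
f 5 7 6
f 6 7 8
f 6 8 4
f 7 1 9
f 7 9 8
f 8 9 10
f 8 10 4
f 9 1 11
f 9 11 10
f 10 11 12
f 10 12 4
f 11 1 13
f 11 13 12
f 12 13 14
f 12 14 4
f 13 1 15
f 13 15 14
f 14 15 16
f 14 16 4
f 15 1 17
f 15 17 16
f 16 17 18
f 16 18 4
f 17 1 19
f 17 19 18
f 18 19 20
f 18 20 4
f 19 1 21
f 19 21 20
f 20 21 22
f 20 22 4
f 21 1 23
f 21 23 22
f 22 23 24
f 22 24 4
f 23 1 25
f 23 25 24
f 24 25 26
f 24 26 4
f 25 1 27
f 25 27 26
f 26 27 28
f 26 28 4
f 27 1 29
f 27 29 28
f 28 29 30
f 28 30 4
f 29 1 31
f 29 31 30
f 30 31 32
f 30 32 4
f 31 1 2
f 31 2 32
f 32 2 3
f 32 3 4
f 34 33 36
f 34 36 35
f 36 33 37
f 36 37 35
f 37 33 38
f 37 38 35
f 38 33 39
f 38 39 35
f 39 33 40
f 39 40 35
f 40 33 41
f 40 41 35
f 41 33 42
f 41 42 35
f 42 33 43
f 42 43 35
f 43 33 44
f 43 44 35
f 44 33 45
f 44 45 35
f 45 33 34
f 45 34 35
f 47 46 49
f 47 49 48
f 49 46 50
f 49 50 48
f 50 46 51
f 50 51 48
f 51 46 52
f 51 52 48
f 52 46 53
f 52 53 48
f 53 46 54
f 53 54 48
f 54 46 55
f 54 55 48
f 55 46 56
f 55 56 48
f 56 46 57
f 56 57 48
f 57 46 58
f 57 58 48
f 58 46 59
f 58 59 48
f 59 46 60
f 59 60 48
f 60 46 61
f 60 61 48
f 61 46 62
f 61 62 48
f 62 46 47
f 62 47 48
f 64 63 67
f 64 67 65
f 65 67 68
f 65 68 66
f 67 63 69
f 67 69 68
f 68 69 70
f 68 70 66
f 69 63 71
f 69 71 70
f 70 71 72
f 70 72 66
f 71 63 73
f 71 73 72
f 72 73 74
f 72 74 66
f 73 63 75
f 73 75 74
f 74 75 76
f 74 76 66
f 75 63 77
f 75 77 76
f 76 77 78
f 76 78 66
f 77 63 79
f 77 79 78
f 78 79 80
f 78 80 66
f 79 63 81
f 79 81 80
f 80 81 82
f 80 82 66
f 81 63 83
f 81 83 82
f 82 83 84
f 82 84 66
f 83 63 85
f 83 85 84
f 84 85 86
f 84 86 66
f 85 63 87
f 85 87 86
f 86 87 88
f 86 88 66
f 87 63 89
f 87 89 88
f 88 89 90
f 88 90 66
f 89 63 91
f 89 91 90
f 90 91 92
f 90 92 66
f 91 63 93
f 91 93 92
f 92 93 94
f 92 94 66
f 93 63 95
f 93 95 94
f 94 95 96
f 94 96 66
f 95 63 64
f 95 64 96
f 96 64 65
f 96 65 66



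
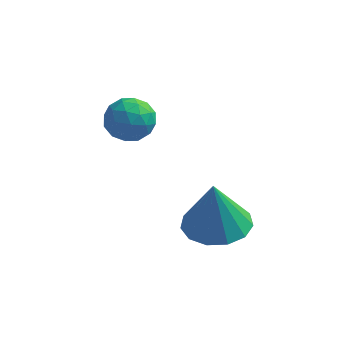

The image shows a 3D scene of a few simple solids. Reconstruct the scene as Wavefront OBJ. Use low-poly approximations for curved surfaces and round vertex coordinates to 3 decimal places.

v 0.592 -2.172 -3.952
v 1.115 -3.012 -3.984
v 0.508 -2.288 -2.268
v 1.486 -2.599 -3.936
v 1.573 -2.049 -3.894
v 1.349 -1.539 -3.87
v 0.885 -1.23 -3.872
v 0.328 -1.219 -3.9
v -0.145 -1.512 -3.944
v -0.384 -2.013 -3.99
v -0.313 -2.566 -4.025
v 0.046 -2.993 -4.036
v 0.578 -3.159 -4.021
v -2.201 -0.22 -1.132
v -1.571 -0.636 -0.944
v -2.849 -1.284 -1.316
v -2.219 -1.7 -1.128
v -2.588 -1.285 -0.583
v -2.187 -0.627 -0.469
v -2.233 -1.293 -1.791
v -1.832 -0.635 -1.677
v -1.591 -1.299 -1.351
v -1.81 -1.294 -0.605
v -2.61 -0.626 -1.655
v -2.829 -0.621 -0.909
v -1.829 -0.335 -1.022
v -2.591 -1.585 -1.238
v -2.808 -1.341 -0.918
v -2.437 -1.586 -0.807
v -2.191 -0.33 -0.743
v -1.821 -0.574 -0.632
v -2.419 -0.955 -0.42
v -2.599 -1.346 -1.628
v -2.229 -1.59 -1.517
v -1.983 -0.334 -1.453
v -1.612 -0.579 -1.342
v -2.001 -0.965 -1.84
v -1.47 -0.969 -1.151
v -1.851 -1.594 -1.259
v -1.859 -1.355 -1.648
v -1.624 -0.968 -1.582
v -1.599 -0.966 -0.712
v -1.98 -1.591 -0.82
v -2.197 -1.347 -0.5
v -1.962 -0.961 -0.433
v -1.611 -1.356 -0.951
v -2.44 -0.329 -1.44
v -2.821 -0.954 -1.548
v -2.458 -0.959 -1.827
v -2.223 -0.573 -1.76
v -2.569 -0.326 -1.001
v -2.95 -0.951 -1.109
v -2.796 -0.952 -0.678
v -2.561 -0.565 -0.612
v -2.809 -0.564 -1.309
f 2 1 4
f 2 4 3
f 4 1 5
f 4 5 3
f 5 1 6
f 5 6 3
f 6 1 7
f 6 7 3
f 7 1 8
f 7 8 3
f 8 1 9
f 8 9 3
f 9 1 10
f 9 10 3
f 10 1 11
f 10 11 3
f 11 1 12
f 11 12 3
f 12 1 13
f 12 13 3
f 13 1 2
f 13 2 3
f 14 51 30
f 51 25 54
f 30 54 19
f 51 54 30
f 14 30 26
f 30 19 31
f 26 31 15
f 30 31 26
f 14 26 35
f 26 15 36
f 35 36 21
f 26 36 35
f 14 35 47
f 35 21 50
f 47 50 24
f 35 50 47
f 14 47 51
f 47 24 55
f 51 55 25
f 47 55 51
f 15 31 42
f 31 19 45
f 42 45 23
f 31 45 42
f 19 54 32
f 54 25 53
f 32 53 18
f 54 53 32
f 25 55 52
f 55 24 48
f 52 48 16
f 55 48 52
f 24 50 49
f 50 21 37
f 49 37 20
f 50 37 49
f 21 36 41
f 36 15 38
f 41 38 22
f 36 38 41
f 17 43 29
f 43 23 44
f 29 44 18
f 43 44 29
f 17 29 27
f 29 18 28
f 27 28 16
f 29 28 27
f 17 27 34
f 27 16 33
f 34 33 20
f 27 33 34
f 17 34 39
f 34 20 40
f 39 40 22
f 34 40 39
f 17 39 43
f 39 22 46
f 43 46 23
f 39 46 43
f 18 44 32
f 44 23 45
f 32 45 19
f 44 45 32
f 16 28 52
f 28 18 53
f 52 53 25
f 28 53 52
f 20 33 49
f 33 16 48
f 49 48 24
f 33 48 49
f 22 40 41
f 40 20 37
f 41 37 21
f 40 37 41
f 23 46 42
f 46 22 38
f 42 38 15
f 46 38 42



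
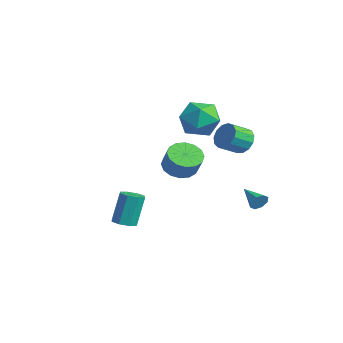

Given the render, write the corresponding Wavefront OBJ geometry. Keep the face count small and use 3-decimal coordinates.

v -3.186 2.787 -0.458
v -2.597 1.966 -1.102
v -3.723 1.414 0.802
v -3.134 0.593 0.158
v -2.526 1.431 0.761
v -2.194 2.28 -0.018
v -4.126 1.1 -0.282
v -3.794 1.949 -1.061
v -3.178 0.923 -0.993
v -2.188 1.128 -0.348
v -4.132 2.252 0.048
v -3.142 2.457 0.693
v 0.735 -3.794 -4.52
v 1.36 -3.785 -4.443
v 1.15 -3.277 -2.803
v 0.525 -3.286 -2.88
v 1.187 -3.362 -4.596
v 0.977 -2.854 -2.956
v 0.749 -3.192 -4.705
v 0.539 -2.684 -3.065
v 0.303 -3.375 -4.705
v 0.092 -2.867 -3.065
v 0.11 -3.803 -4.597
v -0.1 -3.295 -2.957
v 0.283 -4.226 -4.444
v 0.073 -3.718 -2.804
v 0.721 -4.396 -4.335
v 0.511 -3.888 -2.695
v 1.168 -4.213 -4.335
v 0.957 -3.705 -2.695
v 3.503 1.719 -3.01
v 3.686 1.491 -2.591
v 2.317 1.501 -2.61
v 3.632 1.875 -2.541
v 3.503 2.167 -2.765
v 3.373 2.197 -3.133
v 3.32 1.947 -3.428
v 3.374 1.564 -3.478
v 3.503 1.271 -3.254
v 3.632 1.241 -2.887
v 0.98 2.061 -0.137
v 1.709 2.013 -0.38
v 1.829 1.012 0.173
v 1.1 1.059 0.417
v 1.72 2.224 -0.001
v 1.84 1.223 0.552
v 1.497 2.383 0.335
v 1.616 1.382 0.888
v 1.109 2.439 0.521
v 1.229 1.438 1.074
v 0.68 2.376 0.499
v 0.8 1.375 1.052
v 0.347 2.212 0.275
v 0.467 1.211 0.828
v 0.215 2 -0.08
v 0.334 0.999 0.473
v 0.325 1.807 -0.453
v 0.445 0.806 0.1
v 0.644 1.695 -0.725
v 0.764 0.694 -0.172
v 1.069 1.699 -0.81
v 1.189 0.698 -0.257
v 1.466 1.817 -0.682
v 1.586 0.816 -0.129
v -3.347 0.707 -3.244
v -2.594 0.894 -3.757
v -1.9 0.92 -2.729
v -2.653 0.733 -2.216
v -2.778 1.325 -3.643
v -2.084 1.351 -2.616
v -3.114 1.589 -3.423
v -2.421 1.615 -2.395
v -3.513 1.618 -3.155
v -2.819 1.644 -2.127
v -3.867 1.402 -2.91
v -3.174 1.428 -1.883
v -4.082 1 -2.755
v -3.388 1.026 -1.728
v -4.1 0.52 -2.731
v -3.406 0.546 -1.703
v -3.916 0.089 -2.844
v -3.222 0.115 -1.817
v -3.579 -0.175 -3.065
v -2.886 -0.149 -2.037
v -3.181 -0.204 -3.333
v -2.487 -0.178 -2.305
v -2.826 0.012 -3.577
v -2.133 0.038 -2.55
v -2.612 0.414 -3.732
v -1.918 0.44 -2.705
f 1 12 6
f 1 6 2
f 1 2 8
f 1 8 11
f 1 11 12
f 2 6 10
f 6 12 5
f 12 11 3
f 11 8 7
f 8 2 9
f 4 10 5
f 4 5 3
f 4 3 7
f 4 7 9
f 4 9 10
f 5 10 6
f 3 5 12
f 7 3 11
f 9 7 8
f 10 9 2
f 14 13 17
f 14 17 15
f 15 17 18
f 15 18 16
f 17 13 19
f 17 19 18
f 18 19 20
f 18 20 16
f 19 13 21
f 19 21 20
f 20 21 22
f 20 22 16
f 21 13 23
f 21 23 22
f 22 23 24
f 22 24 16
f 23 13 25
f 23 25 24
f 24 25 26
f 24 26 16
f 25 13 27
f 25 27 26
f 26 27 28
f 26 28 16
f 27 13 29
f 27 29 28
f 28 29 30
f 28 30 16
f 29 13 14
f 29 14 30
f 30 14 15
f 30 15 16
f 32 31 34
f 32 34 33
f 34 31 35
f 34 35 33
f 35 31 36
f 35 36 33
f 36 31 37
f 36 37 33
f 37 31 38
f 37 38 33
f 38 31 39
f 38 39 33
f 39 31 40
f 39 40 33
f 40 31 32
f 40 32 33
f 42 41 45
f 42 45 43
f 43 45 46
f 43 46 44
f 45 41 47
f 45 47 46
f 46 47 48
f 46 48 44
f 47 41 49
f 47 49 48
f 48 49 50
f 48 50 44
f 49 41 51
f 49 51 50
f 50 51 52
f 50 52 44
f 51 41 53
f 51 53 52
f 52 53 54
f 52 54 44
f 53 41 55
f 53 55 54
f 54 55 56
f 54 56 44
f 55 41 57
f 55 57 56
f 56 57 58
f 56 58 44
f 57 41 59
f 57 59 58
f 58 59 60
f 58 60 44
f 59 41 61
f 59 61 60
f 60 61 62
f 60 62 44
f 61 41 63
f 61 63 62
f 62 63 64
f 62 64 44
f 63 41 42
f 63 42 64
f 64 42 43
f 64 43 44
f 66 65 69
f 66 69 67
f 67 69 70
f 67 70 68
f 69 65 71
f 69 71 70
f 70 71 72
f 70 72 68
f 71 65 73
f 71 73 72
f 72 73 74
f 72 74 68
f 73 65 75
f 73 75 74
f 74 75 76
f 74 76 68
f 75 65 77
f 75 77 76
f 76 77 78
f 76 78 68
f 77 65 79
f 77 79 78
f 78 79 80
f 78 80 68
f 79 65 81
f 79 81 80
f 80 81 82
f 80 82 68
f 81 65 83
f 81 83 82
f 82 83 84
f 82 84 68
f 83 65 85
f 83 85 84
f 84 85 86
f 84 86 68
f 85 65 87
f 85 87 86
f 86 87 88
f 86 88 68
f 87 65 89
f 87 89 88
f 88 89 90
f 88 90 68
f 89 65 66
f 89 66 90
f 90 66 67
f 90 67 68



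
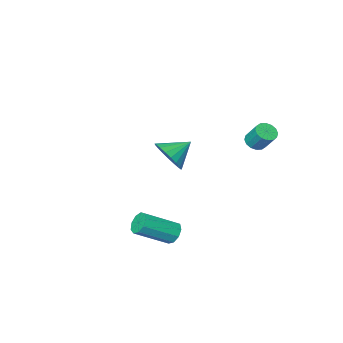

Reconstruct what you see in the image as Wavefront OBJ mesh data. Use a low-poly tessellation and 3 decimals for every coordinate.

v -3.273 3.101 2.323
v -2.795 3.382 2.153
v -2.888 4.119 3.108
v -3.367 3.839 3.277
v -3.021 3.526 2.019
v -3.115 4.264 2.974
v -3.315 3.557 1.966
v -3.409 4.295 2.921
v -3.598 3.466 2.009
v -3.691 4.203 2.964
v -3.794 3.277 2.136
v -3.887 4.014 3.091
v -3.85 3.041 2.313
v -3.943 3.778 3.268
v -3.752 2.821 2.492
v -3.845 3.558 3.447
v -3.525 2.676 2.626
v -3.619 3.414 3.581
v -3.231 2.645 2.679
v -3.325 3.383 3.634
v -2.949 2.737 2.636
v -3.042 3.474 3.591
v -2.753 2.926 2.509
v -2.846 3.663 3.464
v -2.697 3.162 2.332
v -2.79 3.899 3.287
v 1.997 4.16 -1.65
v 2.298 4.651 -1.906
v 3.883 4.191 -0.926
v 3.583 3.7 -0.67
v 2.106 4.771 -1.539
v 3.691 4.31 -0.559
v 1.863 4.605 -1.224
v 3.448 4.144 -0.244
v 1.683 4.231 -1.109
v 3.268 3.77 -0.128
v 1.65 3.824 -1.247
v 3.235 3.363 -0.266
v 1.779 3.574 -1.573
v 3.365 3.114 -0.593
v 2.011 3.599 -1.936
v 3.596 3.138 -0.956
v 2.236 3.886 -2.165
v 3.821 3.426 -1.185
v 2.349 4.302 -2.153
v 3.935 3.841 -1.173
v -1.133 -1.152 -0.058
v -0.636 -1.433 0.8
v -2.347 -0.988 0.698
v -0.58 -1.008 0.799
v -0.619 -0.609 0.65
v -0.746 -0.303 0.379
v -0.941 -0.144 0.032
v -1.169 -0.159 -0.331
v -1.39 -0.346 -0.646
v -1.567 -0.672 -0.86
v -1.669 -1.082 -0.935
v -1.678 -1.503 -0.858
v -1.593 -1.864 -0.643
v -1.428 -2.101 -0.327
v -1.212 -2.174 0.035
v -0.983 -2.071 0.382
v -0.779 -1.809 0.652
f 2 1 5
f 2 5 3
f 3 5 6
f 3 6 4
f 5 1 7
f 5 7 6
f 6 7 8
f 6 8 4
f 7 1 9
f 7 9 8
f 8 9 10
f 8 10 4
f 9 1 11
f 9 11 10
f 10 11 12
f 10 12 4
f 11 1 13
f 11 13 12
f 12 13 14
f 12 14 4
f 13 1 15
f 13 15 14
f 14 15 16
f 14 16 4
f 15 1 17
f 15 17 16
f 16 17 18
f 16 18 4
f 17 1 19
f 17 19 18
f 18 19 20
f 18 20 4
f 19 1 21
f 19 21 20
f 20 21 22
f 20 22 4
f 21 1 23
f 21 23 22
f 22 23 24
f 22 24 4
f 23 1 25
f 23 25 24
f 24 25 26
f 24 26 4
f 25 1 2
f 25 2 26
f 26 2 3
f 26 3 4
f 28 27 31
f 28 31 29
f 29 31 32
f 29 32 30
f 31 27 33
f 31 33 32
f 32 33 34
f 32 34 30
f 33 27 35
f 33 35 34
f 34 35 36
f 34 36 30
f 35 27 37
f 35 37 36
f 36 37 38
f 36 38 30
f 37 27 39
f 37 39 38
f 38 39 40
f 38 40 30
f 39 27 41
f 39 41 40
f 40 41 42
f 40 42 30
f 41 27 43
f 41 43 42
f 42 43 44
f 42 44 30
f 43 27 45
f 43 45 44
f 44 45 46
f 44 46 30
f 45 27 28
f 45 28 46
f 46 28 29
f 46 29 30
f 48 47 50
f 48 50 49
f 50 47 51
f 50 51 49
f 51 47 52
f 51 52 49
f 52 47 53
f 52 53 49
f 53 47 54
f 53 54 49
f 54 47 55
f 54 55 49
f 55 47 56
f 55 56 49
f 56 47 57
f 56 57 49
f 57 47 58
f 57 58 49
f 58 47 59
f 58 59 49
f 59 47 60
f 59 60 49
f 60 47 61
f 60 61 49
f 61 47 62
f 61 62 49
f 62 47 63
f 62 63 49
f 63 47 48
f 63 48 49



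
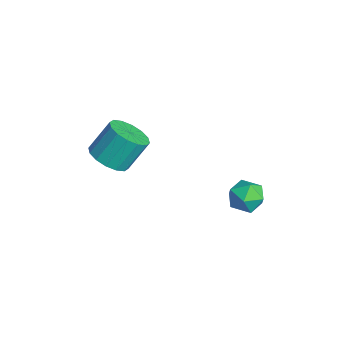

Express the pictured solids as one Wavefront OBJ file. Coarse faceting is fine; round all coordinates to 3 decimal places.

v 3.01 3.117 -4.129
v 3.613 2.39 -4.071
v 2.107 2.45 -3.089
v 2.71 1.723 -3.031
v 2.96 2.573 -2.699
v 3.518 2.985 -3.342
v 2.202 1.855 -3.818
v 2.76 2.267 -4.461
v 3.114 1.61 -3.879
v 3.582 2.054 -3.187
v 2.138 2.786 -3.973
v 2.606 3.23 -3.281
v 0.845 -3.246 -1.125
v 1.748 -3.605 -0.784
v 1.619 -2.593 0.625
v 0.715 -2.234 0.285
v 1.871 -3.178 -1.079
v 1.742 -2.166 0.33
v 1.72 -2.77 -1.386
v 1.59 -1.758 0.023
v 1.333 -2.489 -1.624
v 1.204 -1.477 -0.214
v 0.816 -2.411 -1.727
v 0.687 -1.399 -0.318
v 0.307 -2.557 -1.669
v 0.177 -1.545 -0.26
v -0.059 -2.887 -1.465
v -0.188 -1.875 -0.056
v -0.182 -3.314 -1.17
v -0.311 -2.302 0.239
v -0.03 -3.722 -0.863
v -0.16 -2.71 0.546
v 0.356 -4.003 -0.626
v 0.227 -2.991 0.784
v 0.873 -4.081 -0.522
v 0.744 -3.069 0.887
v 1.383 -3.935 -0.58
v 1.253 -2.923 0.829
f 1 12 6
f 1 6 2
f 1 2 8
f 1 8 11
f 1 11 12
f 2 6 10
f 6 12 5
f 12 11 3
f 11 8 7
f 8 2 9
f 4 10 5
f 4 5 3
f 4 3 7
f 4 7 9
f 4 9 10
f 5 10 6
f 3 5 12
f 7 3 11
f 9 7 8
f 10 9 2
f 14 13 17
f 14 17 15
f 15 17 18
f 15 18 16
f 17 13 19
f 17 19 18
f 18 19 20
f 18 20 16
f 19 13 21
f 19 21 20
f 20 21 22
f 20 22 16
f 21 13 23
f 21 23 22
f 22 23 24
f 22 24 16
f 23 13 25
f 23 25 24
f 24 25 26
f 24 26 16
f 25 13 27
f 25 27 26
f 26 27 28
f 26 28 16
f 27 13 29
f 27 29 28
f 28 29 30
f 28 30 16
f 29 13 31
f 29 31 30
f 30 31 32
f 30 32 16
f 31 13 33
f 31 33 32
f 32 33 34
f 32 34 16
f 33 13 35
f 33 35 34
f 34 35 36
f 34 36 16
f 35 13 37
f 35 37 36
f 36 37 38
f 36 38 16
f 37 13 14
f 37 14 38
f 38 14 15
f 38 15 16



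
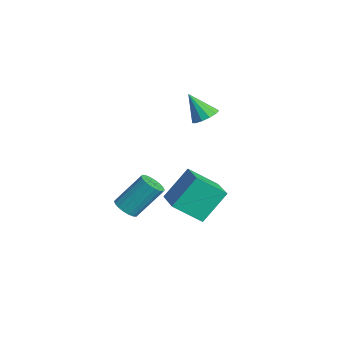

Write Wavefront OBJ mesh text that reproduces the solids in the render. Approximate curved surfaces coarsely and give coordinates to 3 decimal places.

v -1.757 -1.408 -4.07
v -1.188 -1.324 -4.201
v -1.054 -0.228 -2.921
v -1.623 -0.312 -2.79
v -1.308 -1.141 -4.345
v -1.175 -0.045 -3.066
v -1.518 -1.011 -4.435
v -1.384 0.085 -3.156
v -1.775 -0.959 -4.452
v -1.641 0.137 -3.173
v -2.028 -0.997 -4.394
v -1.895 0.1 -3.115
v -2.228 -1.115 -4.271
v -2.094 -0.019 -2.992
v -2.334 -1.292 -4.109
v -2.2 -0.196 -2.83
v -2.326 -1.492 -3.939
v -2.192 -0.396 -2.659
v -2.205 -1.675 -3.794
v -2.072 -0.579 -2.515
v -1.996 -1.805 -3.704
v -1.862 -0.709 -2.425
v -1.739 -1.857 -3.687
v -1.605 -0.761 -2.408
v -1.485 -1.82 -3.745
v -1.352 -0.723 -2.466
v -1.286 -1.701 -3.868
v -1.152 -0.605 -2.589
v -1.18 -1.524 -4.03
v -1.046 -0.428 -2.751
v -1.01 1.644 0.927
v -0.584 1.897 1.266
v -1.57 1.156 1.993
v -0.833 2.125 1.239
v -1.138 2.2 1.113
v -1.402 2.098 0.928
v -1.541 1.852 0.743
v -1.512 1.541 0.615
v -1.323 1.262 0.587
v -1.035 1.104 0.666
v -0.739 1.118 0.829
v -0.528 1.299 1.022
v -0.471 1.589 1.185
v 0.165 0.684 -3.587
v -0.233 -0.416 -2.679
v 0.003 1.757 -2.358
v -0.395 0.658 -1.45
v 1.535 0.482 -3.23
v 1.137 -0.617 -2.322
v 1.373 1.556 -2.001
v 0.975 0.456 -1.093
f 2 1 5
f 2 5 3
f 3 5 6
f 3 6 4
f 5 1 7
f 5 7 6
f 6 7 8
f 6 8 4
f 7 1 9
f 7 9 8
f 8 9 10
f 8 10 4
f 9 1 11
f 9 11 10
f 10 11 12
f 10 12 4
f 11 1 13
f 11 13 12
f 12 13 14
f 12 14 4
f 13 1 15
f 13 15 14
f 14 15 16
f 14 16 4
f 15 1 17
f 15 17 16
f 16 17 18
f 16 18 4
f 17 1 19
f 17 19 18
f 18 19 20
f 18 20 4
f 19 1 21
f 19 21 20
f 20 21 22
f 20 22 4
f 21 1 23
f 21 23 22
f 22 23 24
f 22 24 4
f 23 1 25
f 23 25 24
f 24 25 26
f 24 26 4
f 25 1 27
f 25 27 26
f 26 27 28
f 26 28 4
f 27 1 29
f 27 29 28
f 28 29 30
f 28 30 4
f 29 1 2
f 29 2 30
f 30 2 3
f 30 3 4
f 32 31 34
f 32 34 33
f 34 31 35
f 34 35 33
f 35 31 36
f 35 36 33
f 36 31 37
f 36 37 33
f 37 31 38
f 37 38 33
f 38 31 39
f 38 39 33
f 39 31 40
f 39 40 33
f 40 31 41
f 40 41 33
f 41 31 42
f 41 42 33
f 42 31 43
f 42 43 33
f 43 31 32
f 43 32 33
f 45 47 44
f 48 45 44
f 44 47 46
f 46 48 44
f 45 51 47
f 49 45 48
f 49 51 45
f 47 51 46
f 50 48 46
f 46 51 50
f 50 49 48
f 51 49 50



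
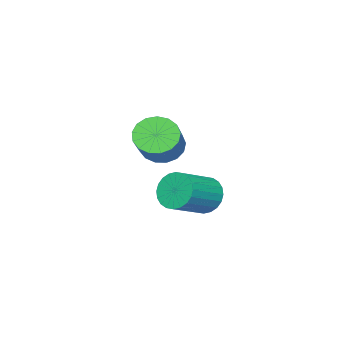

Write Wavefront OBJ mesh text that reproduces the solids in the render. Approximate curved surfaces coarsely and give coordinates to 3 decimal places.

v 2.243 3.573 1.415
v 2.811 2.97 1.148
v 4.245 3.804 2.319
v 3.677 4.407 2.585
v 2.857 3.279 0.873
v 4.29 4.113 2.043
v 2.762 3.655 0.721
v 4.196 4.489 1.892
v 2.548 4.012 0.728
v 3.982 4.846 1.899
v 2.265 4.269 0.893
v 3.698 5.103 2.064
v 1.976 4.366 1.177
v 3.41 5.2 2.348
v 1.749 4.282 1.515
v 3.182 5.116 2.686
v 1.635 4.035 1.831
v 3.068 4.869 3.002
v 1.66 3.682 2.051
v 3.093 4.516 3.222
v 1.819 3.305 2.125
v 3.252 4.139 3.296
v 2.075 2.989 2.037
v 3.509 3.822 3.207
v 2.37 2.806 1.806
v 3.803 3.64 2.976
v 2.636 2.8 1.485
v 4.069 3.634 2.656
v -0.236 3.709 -2.03
v 0.132 4.254 -2.63
v 1.724 4.016 -1.87
v 1.356 3.471 -1.27
v 0.045 4.478 -2.379
v 1.638 4.24 -1.619
v -0.084 4.585 -2.075
v 1.509 4.346 -1.315
v -0.236 4.559 -1.764
v 1.356 4.32 -1.004
v -0.388 4.403 -1.493
v 1.204 4.164 -0.734
v -0.517 4.142 -1.304
v 1.075 3.903 -0.545
v -0.604 3.815 -1.226
v 0.989 3.576 -0.467
v -0.634 3.471 -1.27
v 0.958 3.233 -0.511
v -0.604 3.164 -1.43
v 0.988 2.926 -0.67
v -0.518 2.94 -1.681
v 1.075 2.702 -0.921
v -0.389 2.834 -1.985
v 1.204 2.595 -1.225
v -0.236 2.86 -2.296
v 1.356 2.621 -1.536
v -0.084 3.016 -2.566
v 1.508 2.777 -1.807
v 0.045 3.277 -2.755
v 1.637 3.038 -1.996
v 0.131 3.604 -2.833
v 1.724 3.365 -2.074
v 0.162 3.947 -2.789
v 1.754 3.709 -2.03
f 2 1 5
f 2 5 3
f 3 5 6
f 3 6 4
f 5 1 7
f 5 7 6
f 6 7 8
f 6 8 4
f 7 1 9
f 7 9 8
f 8 9 10
f 8 10 4
f 9 1 11
f 9 11 10
f 10 11 12
f 10 12 4
f 11 1 13
f 11 13 12
f 12 13 14
f 12 14 4
f 13 1 15
f 13 15 14
f 14 15 16
f 14 16 4
f 15 1 17
f 15 17 16
f 16 17 18
f 16 18 4
f 17 1 19
f 17 19 18
f 18 19 20
f 18 20 4
f 19 1 21
f 19 21 20
f 20 21 22
f 20 22 4
f 21 1 23
f 21 23 22
f 22 23 24
f 22 24 4
f 23 1 25
f 23 25 24
f 24 25 26
f 24 26 4
f 25 1 27
f 25 27 26
f 26 27 28
f 26 28 4
f 27 1 2
f 27 2 28
f 28 2 3
f 28 3 4
f 30 29 33
f 30 33 31
f 31 33 34
f 31 34 32
f 33 29 35
f 33 35 34
f 34 35 36
f 34 36 32
f 35 29 37
f 35 37 36
f 36 37 38
f 36 38 32
f 37 29 39
f 37 39 38
f 38 39 40
f 38 40 32
f 39 29 41
f 39 41 40
f 40 41 42
f 40 42 32
f 41 29 43
f 41 43 42
f 42 43 44
f 42 44 32
f 43 29 45
f 43 45 44
f 44 45 46
f 44 46 32
f 45 29 47
f 45 47 46
f 46 47 48
f 46 48 32
f 47 29 49
f 47 49 48
f 48 49 50
f 48 50 32
f 49 29 51
f 49 51 50
f 50 51 52
f 50 52 32
f 51 29 53
f 51 53 52
f 52 53 54
f 52 54 32
f 53 29 55
f 53 55 54
f 54 55 56
f 54 56 32
f 55 29 57
f 55 57 56
f 56 57 58
f 56 58 32
f 57 29 59
f 57 59 58
f 58 59 60
f 58 60 32
f 59 29 61
f 59 61 60
f 60 61 62
f 60 62 32
f 61 29 30
f 61 30 62
f 62 30 31
f 62 31 32



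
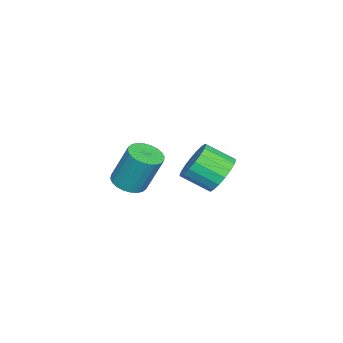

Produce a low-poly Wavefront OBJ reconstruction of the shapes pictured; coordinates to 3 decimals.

v 3.485 1.816 0.237
v 4.136 2.12 0.104
v 4.145 2.828 1.77
v 3.495 2.524 1.903
v 3.959 2.326 0.018
v 3.969 3.034 1.683
v 3.711 2.454 -0.036
v 3.72 3.163 1.63
v 3.428 2.486 -0.047
v 3.437 3.194 1.618
v 3.154 2.415 -0.016
v 3.163 3.123 1.65
v 2.93 2.253 0.054
v 2.94 2.961 1.72
v 2.791 2.025 0.152
v 2.8 2.733 1.818
v 2.758 1.765 0.263
v 2.767 2.473 1.929
v 2.835 1.512 0.37
v 2.844 2.22 2.036
v 3.011 1.306 0.457
v 3.021 2.014 2.122
v 3.26 1.177 0.51
v 3.269 1.886 2.176
v 3.543 1.146 0.522
v 3.552 1.854 2.187
v 3.817 1.217 0.49
v 3.826 1.925 2.156
v 4.04 1.379 0.42
v 4.05 2.087 2.086
v 4.18 1.607 0.322
v 4.189 2.315 1.988
v 4.213 1.867 0.211
v 4.222 2.575 1.877
v -1.264 3.993 -1.671
v -0.584 3.706 -2.285
v -0.415 2.52 -1.542
v -1.096 2.807 -0.929
v -0.362 3.922 -1.99
v -0.193 2.735 -1.248
v -0.318 4.152 -1.633
v -0.15 2.965 -0.89
v -0.462 4.35 -1.283
v -0.294 3.164 -0.54
v -0.765 4.478 -1.01
v -0.597 3.291 -0.267
v -1.167 4.51 -0.868
v -0.998 3.323 -0.125
v -1.588 4.439 -0.885
v -1.419 3.252 -0.143
v -1.945 4.28 -1.058
v -1.776 3.094 -0.315
v -2.167 4.065 -1.352
v -1.998 2.878 -0.61
v -2.21 3.835 -1.71
v -2.042 2.648 -0.967
v -2.066 3.636 -2.06
v -1.898 2.45 -1.317
v -1.763 3.509 -2.333
v -1.595 2.322 -1.59
v -1.362 3.477 -2.475
v -1.193 2.29 -1.732
v -0.941 3.548 -2.457
v -0.772 2.361 -1.715
f 2 1 5
f 2 5 3
f 3 5 6
f 3 6 4
f 5 1 7
f 5 7 6
f 6 7 8
f 6 8 4
f 7 1 9
f 7 9 8
f 8 9 10
f 8 10 4
f 9 1 11
f 9 11 10
f 10 11 12
f 10 12 4
f 11 1 13
f 11 13 12
f 12 13 14
f 12 14 4
f 13 1 15
f 13 15 14
f 14 15 16
f 14 16 4
f 15 1 17
f 15 17 16
f 16 17 18
f 16 18 4
f 17 1 19
f 17 19 18
f 18 19 20
f 18 20 4
f 19 1 21
f 19 21 20
f 20 21 22
f 20 22 4
f 21 1 23
f 21 23 22
f 22 23 24
f 22 24 4
f 23 1 25
f 23 25 24
f 24 25 26
f 24 26 4
f 25 1 27
f 25 27 26
f 26 27 28
f 26 28 4
f 27 1 29
f 27 29 28
f 28 29 30
f 28 30 4
f 29 1 31
f 29 31 30
f 30 31 32
f 30 32 4
f 31 1 33
f 31 33 32
f 32 33 34
f 32 34 4
f 33 1 2
f 33 2 34
f 34 2 3
f 34 3 4
f 36 35 39
f 36 39 37
f 37 39 40
f 37 40 38
f 39 35 41
f 39 41 40
f 40 41 42
f 40 42 38
f 41 35 43
f 41 43 42
f 42 43 44
f 42 44 38
f 43 35 45
f 43 45 44
f 44 45 46
f 44 46 38
f 45 35 47
f 45 47 46
f 46 47 48
f 46 48 38
f 47 35 49
f 47 49 48
f 48 49 50
f 48 50 38
f 49 35 51
f 49 51 50
f 50 51 52
f 50 52 38
f 51 35 53
f 51 53 52
f 52 53 54
f 52 54 38
f 53 35 55
f 53 55 54
f 54 55 56
f 54 56 38
f 55 35 57
f 55 57 56
f 56 57 58
f 56 58 38
f 57 35 59
f 57 59 58
f 58 59 60
f 58 60 38
f 59 35 61
f 59 61 60
f 60 61 62
f 60 62 38
f 61 35 63
f 61 63 62
f 62 63 64
f 62 64 38
f 63 35 36
f 63 36 64
f 64 36 37
f 64 37 38



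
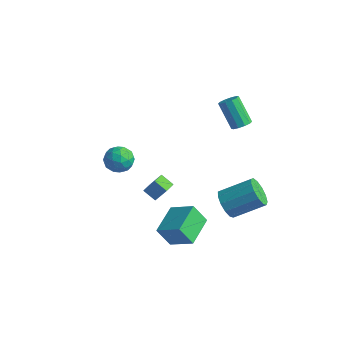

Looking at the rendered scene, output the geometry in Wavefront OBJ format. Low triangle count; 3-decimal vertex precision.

v 2.615 -3.192 -2.855
v 1.951 -3.571 -1.67
v 2.152 -1.328 -2.518
v 1.489 -1.707 -1.332
v 4.051 -2.993 -1.988
v 3.388 -3.372 -0.802
v 3.589 -1.129 -1.65
v 2.925 -1.508 -0.465
v -3.343 0.313 -0.266
v -2.484 -0.107 -0.27
v -3.956 -0.933 -0.95
v -3.097 -1.353 -0.954
v -3.557 -1.214 -0.127
v -3.179 -0.444 0.296
v -3.261 -0.596 -1.516
v -2.883 0.174 -1.093
v -2.433 -0.669 -1.042
v -2.616 -1.051 -0.184
v -3.824 0.011 -1.036
v -4.007 -0.371 -0.178
v -2.86 0.212 -0.208
v -3.58 -1.252 -1.012
v -3.851 -1.17 -0.526
v -3.346 -1.418 -0.529
v -3.268 0.015 0.125
v -2.763 -0.232 0.122
v -3.394 -0.883 0.206
v -3.677 -0.808 -1.342
v -3.172 -1.055 -1.345
v -3.094 0.378 -0.691
v -2.589 0.13 -0.694
v -3.046 -0.157 -1.426
v -2.325 -0.365 -0.664
v -2.685 -1.098 -1.066
v -2.782 -0.653 -1.396
v -2.559 -0.2 -1.148
v -2.432 -0.589 -0.16
v -2.793 -1.322 -0.562
v -3.063 -1.24 -0.076
v -2.841 -0.787 0.173
v -2.403 -0.92 -0.614
v -3.647 0.282 -0.658
v -4.008 -0.451 -1.06
v -3.599 -0.253 -1.393
v -3.377 0.2 -1.144
v -3.755 0.058 -0.154
v -4.115 -0.675 -0.556
v -3.881 -0.84 -0.072
v -3.658 -0.387 0.176
v -4.037 -0.12 -0.606
v 2.137 2.64 -4.073
v 2.881 2.009 -4.296
v 4.286 3.29 -3.23
v 3.543 3.92 -3.007
v 2.859 2.384 -4.717
v 4.264 3.665 -3.65
v 2.608 2.84 -4.933
v 4.013 4.12 -3.866
v 2.207 3.232 -4.876
v 3.612 4.513 -3.81
v 1.784 3.436 -4.564
v 3.19 4.717 -3.498
v 1.474 3.387 -4.097
v 2.879 4.668 -3.03
v 1.374 3.101 -3.622
v 2.779 4.382 -2.555
v 1.516 2.669 -3.29
v 2.922 3.949 -2.223
v 1.856 2.227 -3.207
v 3.261 3.508 -2.14
v 2.285 1.916 -3.399
v 3.69 3.197 -2.332
v 2.667 1.835 -3.805
v 4.072 3.116 -2.739
v -1.523 0.665 -4.41
v -2.341 0.584 -3.913
v -1.667 1.475 -4.516
v -2.485 1.395 -4.019
v -0.875 0.925 -3.301
v -1.693 0.845 -2.804
v -1.019 1.736 -3.407
v -1.837 1.655 -2.91
v 2.387 3.634 2.731
v 2.808 3.364 3.114
v 1.653 3.636 4.573
v 1.233 3.906 4.189
v 2.883 3.746 3.103
v 1.729 4.017 4.561
v 2.769 4.085 2.949
v 1.615 4.357 4.408
v 2.509 4.252 2.712
v 1.355 4.524 4.171
v 2.203 4.183 2.482
v 1.048 4.455 3.941
v 1.967 3.904 2.347
v 0.812 4.176 3.806
v 1.891 3.523 2.359
v 0.737 3.794 3.817
v 2.005 3.183 2.512
v 0.851 3.455 3.971
v 2.265 3.016 2.749
v 1.111 3.288 4.208
v 2.572 3.085 2.979
v 1.417 3.357 4.438
f 2 4 1
f 5 2 1
f 1 4 3
f 3 5 1
f 2 8 4
f 6 2 5
f 6 8 2
f 4 8 3
f 7 5 3
f 3 8 7
f 7 6 5
f 8 6 7
f 9 46 25
f 46 20 49
f 25 49 14
f 46 49 25
f 9 25 21
f 25 14 26
f 21 26 10
f 25 26 21
f 9 21 30
f 21 10 31
f 30 31 16
f 21 31 30
f 9 30 42
f 30 16 45
f 42 45 19
f 30 45 42
f 9 42 46
f 42 19 50
f 46 50 20
f 42 50 46
f 10 26 37
f 26 14 40
f 37 40 18
f 26 40 37
f 14 49 27
f 49 20 48
f 27 48 13
f 49 48 27
f 20 50 47
f 50 19 43
f 47 43 11
f 50 43 47
f 19 45 44
f 45 16 32
f 44 32 15
f 45 32 44
f 16 31 36
f 31 10 33
f 36 33 17
f 31 33 36
f 12 38 24
f 38 18 39
f 24 39 13
f 38 39 24
f 12 24 22
f 24 13 23
f 22 23 11
f 24 23 22
f 12 22 29
f 22 11 28
f 29 28 15
f 22 28 29
f 12 29 34
f 29 15 35
f 34 35 17
f 29 35 34
f 12 34 38
f 34 17 41
f 38 41 18
f 34 41 38
f 13 39 27
f 39 18 40
f 27 40 14
f 39 40 27
f 11 23 47
f 23 13 48
f 47 48 20
f 23 48 47
f 15 28 44
f 28 11 43
f 44 43 19
f 28 43 44
f 17 35 36
f 35 15 32
f 36 32 16
f 35 32 36
f 18 41 37
f 41 17 33
f 37 33 10
f 41 33 37
f 52 51 55
f 52 55 53
f 53 55 56
f 53 56 54
f 55 51 57
f 55 57 56
f 56 57 58
f 56 58 54
f 57 51 59
f 57 59 58
f 58 59 60
f 58 60 54
f 59 51 61
f 59 61 60
f 60 61 62
f 60 62 54
f 61 51 63
f 61 63 62
f 62 63 64
f 62 64 54
f 63 51 65
f 63 65 64
f 64 65 66
f 64 66 54
f 65 51 67
f 65 67 66
f 66 67 68
f 66 68 54
f 67 51 69
f 67 69 68
f 68 69 70
f 68 70 54
f 69 51 71
f 69 71 70
f 70 71 72
f 70 72 54
f 71 51 73
f 71 73 72
f 72 73 74
f 72 74 54
f 73 51 52
f 73 52 74
f 74 52 53
f 74 53 54
f 76 78 75
f 79 76 75
f 75 78 77
f 77 79 75
f 76 82 78
f 80 76 79
f 80 82 76
f 78 82 77
f 81 79 77
f 77 82 81
f 81 80 79
f 82 80 81
f 84 83 87
f 84 87 85
f 85 87 88
f 85 88 86
f 87 83 89
f 87 89 88
f 88 89 90
f 88 90 86
f 89 83 91
f 89 91 90
f 90 91 92
f 90 92 86
f 91 83 93
f 91 93 92
f 92 93 94
f 92 94 86
f 93 83 95
f 93 95 94
f 94 95 96
f 94 96 86
f 95 83 97
f 95 97 96
f 96 97 98
f 96 98 86
f 97 83 99
f 97 99 98
f 98 99 100
f 98 100 86
f 99 83 101
f 99 101 100
f 100 101 102
f 100 102 86
f 101 83 103
f 101 103 102
f 102 103 104
f 102 104 86
f 103 83 84
f 103 84 104
f 104 84 85
f 104 85 86

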